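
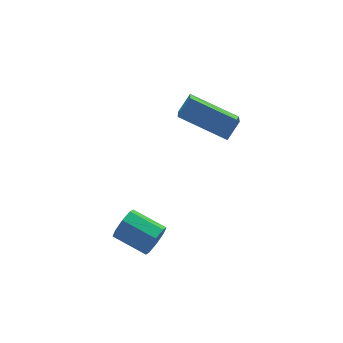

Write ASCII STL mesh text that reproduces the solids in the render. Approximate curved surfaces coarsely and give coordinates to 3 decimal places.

solid 
facet normal 0.500 -0.817 -0.289
outer loop
vertex -1.702 -1.829 -1.689
vertex -1.905 -2.163 -1.096
vertex -2.172 -2.095 -1.75
endloop
endfacet
facet normal -0.049 0.305 -0.951
outer loop
vertex -1.702 -1.829 -1.689
vertex -2.172 -2.095 -1.75
vertex -2.452 -0.604 -1.257
endloop
endfacet
facet normal -0.049 0.305 -0.951
outer loop
vertex -2.452 -0.604 -1.257
vertex -2.172 -2.095 -1.75
vertex -2.922 -0.87 -1.318
endloop
endfacet
facet normal -0.500 0.817 0.288
outer loop
vertex -2.452 -0.604 -1.257
vertex -2.922 -0.87 -1.318
vertex -2.655 -0.937 -0.664
endloop
endfacet
facet normal 0.500 -0.817 -0.289
outer loop
vertex -2.172 -2.095 -1.75
vertex -1.905 -2.163 -1.096
vertex -2.486 -2.401 -1.428
endloop
endfacet
facet normal -0.645 -0.130 -0.753
outer loop
vertex -2.172 -2.095 -1.75
vertex -2.486 -2.401 -1.428
vertex -2.922 -0.87 -1.318
endloop
endfacet
facet normal -0.647 -0.130 -0.752
outer loop
vertex -2.922 -0.87 -1.318
vertex -2.486 -2.401 -1.428
vertex -3.235 -1.175 -0.996
endloop
endfacet
facet normal -0.500 0.817 0.288
outer loop
vertex -2.922 -0.87 -1.318
vertex -3.235 -1.175 -0.996
vertex -2.655 -0.937 -0.664
endloop
endfacet
facet normal 0.500 -0.817 -0.289
outer loop
vertex -2.486 -2.401 -1.428
vertex -1.905 -2.163 -1.096
vertex -2.459 -2.567 -0.912
endloop
endfacet
facet normal -0.865 -0.489 -0.112
outer loop
vertex -2.486 -2.401 -1.428
vertex -2.459 -2.567 -0.912
vertex -3.235 -1.175 -0.996
endloop
endfacet
facet normal -0.865 -0.489 -0.114
outer loop
vertex -3.235 -1.175 -0.996
vertex -2.459 -2.567 -0.912
vertex -3.209 -1.341 -0.479
endloop
endfacet
facet normal -0.500 0.817 0.287
outer loop
vertex -3.235 -1.175 -0.996
vertex -3.209 -1.341 -0.479
vertex -2.655 -0.937 -0.664
endloop
endfacet
facet normal 0.500 -0.817 -0.287
outer loop
vertex -2.459 -2.567 -0.912
vertex -1.905 -2.163 -1.096
vertex -2.108 -2.496 -0.503
endloop
endfacet
facet normal -0.577 -0.562 0.593
outer loop
vertex -2.459 -2.567 -0.912
vertex -2.108 -2.496 -0.503
vertex -3.209 -1.341 -0.479
endloop
endfacet
facet normal -0.577 -0.562 0.593
outer loop
vertex -3.209 -1.341 -0.479
vertex -2.108 -2.496 -0.503
vertex -2.858 -1.271 -0.071
endloop
endfacet
facet normal -0.499 0.817 0.289
outer loop
vertex -3.209 -1.341 -0.479
vertex -2.858 -1.271 -0.071
vertex -2.655 -0.937 -0.664
endloop
endfacet
facet normal 0.500 -0.817 -0.288
outer loop
vertex -2.108 -2.496 -0.503
vertex -1.905 -2.163 -1.096
vertex -1.638 -2.23 -0.442
endloop
endfacet
facet normal 0.049 -0.305 0.951
outer loop
vertex -2.108 -2.496 -0.503
vertex -1.638 -2.23 -0.442
vertex -2.858 -1.271 -0.071
endloop
endfacet
facet normal 0.049 -0.305 0.951
outer loop
vertex -2.858 -1.271 -0.071
vertex -1.638 -2.23 -0.442
vertex -2.388 -1.005 -0.01
endloop
endfacet
facet normal -0.500 0.817 0.289
outer loop
vertex -2.858 -1.271 -0.071
vertex -2.388 -1.005 -0.01
vertex -2.655 -0.937 -0.664
endloop
endfacet
facet normal 0.500 -0.817 -0.288
outer loop
vertex -1.638 -2.23 -0.442
vertex -1.905 -2.163 -1.096
vertex -1.325 -1.925 -0.764
endloop
endfacet
facet normal 0.646 0.131 0.752
outer loop
vertex -1.638 -2.23 -0.442
vertex -1.325 -1.925 -0.764
vertex -2.388 -1.005 -0.01
endloop
endfacet
facet normal 0.646 0.129 0.753
outer loop
vertex -2.388 -1.005 -0.01
vertex -1.325 -1.925 -0.764
vertex -2.074 -0.699 -0.332
endloop
endfacet
facet normal -0.500 0.817 0.289
outer loop
vertex -2.388 -1.005 -0.01
vertex -2.074 -0.699 -0.332
vertex -2.655 -0.937 -0.664
endloop
endfacet
facet normal 0.500 -0.817 -0.287
outer loop
vertex -1.325 -1.925 -0.764
vertex -1.905 -2.163 -1.096
vertex -1.351 -1.759 -1.281
endloop
endfacet
facet normal 0.865 0.489 0.113
outer loop
vertex -1.325 -1.925 -0.764
vertex -1.351 -1.759 -1.281
vertex -2.074 -0.699 -0.332
endloop
endfacet
facet normal 0.865 0.489 0.112
outer loop
vertex -2.074 -0.699 -0.332
vertex -1.351 -1.759 -1.281
vertex -2.101 -0.533 -0.848
endloop
endfacet
facet normal -0.500 0.817 0.289
outer loop
vertex -2.074 -0.699 -0.332
vertex -2.101 -0.533 -0.848
vertex -2.655 -0.937 -0.664
endloop
endfacet
facet normal 0.499 -0.817 -0.289
outer loop
vertex -1.351 -1.759 -1.281
vertex -1.905 -2.163 -1.096
vertex -1.702 -1.829 -1.689
endloop
endfacet
facet normal 0.577 0.562 -0.593
outer loop
vertex -1.351 -1.759 -1.281
vertex -1.702 -1.829 -1.689
vertex -2.101 -0.533 -0.848
endloop
endfacet
facet normal 0.577 0.562 -0.593
outer loop
vertex -2.101 -0.533 -0.848
vertex -1.702 -1.829 -1.689
vertex -2.452 -0.604 -1.257
endloop
endfacet
facet normal -0.500 0.817 0.287
outer loop
vertex -2.101 -0.533 -0.848
vertex -2.452 -0.604 -1.257
vertex -2.655 -0.937 -0.664
endloop
endfacet
facet normal -0.414 -0.701 0.581
outer loop
vertex 2.544 -0.826 3.077
vertex 1.218 0.664 3.932
vertex 1.889 -1.012 2.386
endloop
endfacet
facet normal 0.611 -0.687 -0.394
outer loop
vertex 2.542 0.096 1.468
vertex 2.544 -0.826 3.077
vertex 1.889 -1.012 2.386
endloop
endfacet
facet normal -0.414 -0.701 0.581
outer loop
vertex 1.889 -1.012 2.386
vertex 1.218 0.664 3.932
vertex 0.563 0.478 3.241
endloop
endfacet
facet normal -0.675 -0.192 -0.712
outer loop
vertex 0.563 0.478 3.241
vertex 2.542 0.096 1.468
vertex 1.889 -1.012 2.386
endloop
endfacet
facet normal 0.675 0.192 0.712
outer loop
vertex 2.544 -0.826 3.077
vertex 1.871 1.772 3.014
vertex 1.218 0.664 3.932
endloop
endfacet
facet normal 0.611 -0.687 -0.394
outer loop
vertex 3.197 0.282 2.159
vertex 2.544 -0.826 3.077
vertex 2.542 0.096 1.468
endloop
endfacet
facet normal 0.675 0.192 0.712
outer loop
vertex 3.197 0.282 2.159
vertex 1.871 1.772 3.014
vertex 2.544 -0.826 3.077
endloop
endfacet
facet normal -0.611 0.687 0.394
outer loop
vertex 1.218 0.664 3.932
vertex 1.871 1.772 3.014
vertex 0.563 0.478 3.241
endloop
endfacet
facet normal -0.675 -0.192 -0.712
outer loop
vertex 1.216 1.586 2.323
vertex 2.542 0.096 1.468
vertex 0.563 0.478 3.241
endloop
endfacet
facet normal -0.611 0.687 0.394
outer loop
vertex 0.563 0.478 3.241
vertex 1.871 1.772 3.014
vertex 1.216 1.586 2.323
endloop
endfacet
facet normal 0.414 0.701 -0.581
outer loop
vertex 1.216 1.586 2.323
vertex 3.197 0.282 2.159
vertex 2.542 0.096 1.468
endloop
endfacet
facet normal 0.414 0.701 -0.581
outer loop
vertex 1.871 1.772 3.014
vertex 3.197 0.282 2.159
vertex 1.216 1.586 2.323
endloop
endfacet

endsolid


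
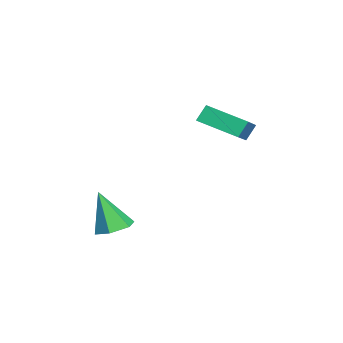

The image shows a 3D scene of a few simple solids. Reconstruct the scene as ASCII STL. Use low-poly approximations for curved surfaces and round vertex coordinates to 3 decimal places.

solid 
facet normal -0.884 0.143 -0.446
outer loop
vertex -2.65 3.496 2.393
vertex -2.101 5.062 1.807
vertex -2.367 3.145 1.72
endloop
endfacet
facet normal -0.312 -0.890 0.333
outer loop
vertex -0.839 2.898 2.493
vertex -2.65 3.496 2.393
vertex -2.367 3.145 1.72
endloop
endfacet
facet normal -0.883 0.143 -0.447
outer loop
vertex -2.367 3.145 1.72
vertex -2.101 5.062 1.807
vertex -1.818 4.711 1.135
endloop
endfacet
facet normal 0.350 -0.433 -0.831
outer loop
vertex -1.818 4.711 1.135
vertex -0.839 2.898 2.493
vertex -2.367 3.145 1.72
endloop
endfacet
facet normal -0.350 0.433 0.830
outer loop
vertex -2.65 3.496 2.393
vertex -0.573 4.815 2.58
vertex -2.101 5.062 1.807
endloop
endfacet
facet normal -0.312 -0.890 0.333
outer loop
vertex -1.122 3.249 3.165
vertex -2.65 3.496 2.393
vertex -0.839 2.898 2.493
endloop
endfacet
facet normal -0.350 0.433 0.831
outer loop
vertex -1.122 3.249 3.165
vertex -0.573 4.815 2.58
vertex -2.65 3.496 2.393
endloop
endfacet
facet normal 0.312 0.890 -0.333
outer loop
vertex -2.101 5.062 1.807
vertex -0.573 4.815 2.58
vertex -1.818 4.711 1.135
endloop
endfacet
facet normal 0.350 -0.433 -0.831
outer loop
vertex -0.29 4.464 1.907
vertex -0.839 2.898 2.493
vertex -1.818 4.711 1.135
endloop
endfacet
facet normal 0.312 0.890 -0.333
outer loop
vertex -1.818 4.711 1.135
vertex -0.573 4.815 2.58
vertex -0.29 4.464 1.907
endloop
endfacet
facet normal 0.883 -0.143 0.446
outer loop
vertex -0.29 4.464 1.907
vertex -1.122 3.249 3.165
vertex -0.839 2.898 2.493
endloop
endfacet
facet normal 0.883 -0.143 0.446
outer loop
vertex -0.573 4.815 2.58
vertex -1.122 3.249 3.165
vertex -0.29 4.464 1.907
endloop
endfacet
facet normal 0.165 0.339 -0.926
outer loop
vertex 0.868 -0.15 -2.645
vertex 0.082 -0.046 -2.747
vertex 0.528 0.548 -2.45
endloop
endfacet
facet normal 0.776 0.212 0.594
outer loop
vertex 0.868 -0.15 -2.645
vertex 0.528 0.548 -2.45
vertex -0.222 -0.674 -1.033
endloop
endfacet
facet normal 0.164 0.340 -0.926
outer loop
vertex 0.528 0.548 -2.45
vertex 0.082 -0.046 -2.747
vertex -0.258 0.651 -2.551
endloop
endfacet
facet normal 0.014 0.753 0.657
outer loop
vertex 0.528 0.548 -2.45
vertex -0.258 0.651 -2.551
vertex -0.222 -0.674 -1.033
endloop
endfacet
facet normal 0.164 0.340 -0.926
outer loop
vertex -0.258 0.651 -2.551
vertex 0.082 -0.046 -2.747
vertex -0.705 0.058 -2.848
endloop
endfacet
facet normal -0.819 0.423 0.388
outer loop
vertex -0.258 0.651 -2.551
vertex -0.705 0.058 -2.848
vertex -0.222 -0.674 -1.033
endloop
endfacet
facet normal 0.164 0.339 -0.927
outer loop
vertex -0.705 0.058 -2.848
vertex 0.082 -0.046 -2.747
vertex -0.365 -0.64 -3.043
endloop
endfacet
facet normal -0.891 -0.450 0.056
outer loop
vertex -0.705 0.058 -2.848
vertex -0.365 -0.64 -3.043
vertex -0.222 -0.674 -1.033
endloop
endfacet
facet normal 0.163 0.339 -0.927
outer loop
vertex -0.365 -0.64 -3.043
vertex 0.082 -0.046 -2.747
vertex 0.422 -0.743 -2.942
endloop
endfacet
facet normal -0.129 -0.992 -0.008
outer loop
vertex -0.365 -0.64 -3.043
vertex 0.422 -0.743 -2.942
vertex -0.222 -0.674 -1.033
endloop
endfacet
facet normal 0.165 0.340 -0.926
outer loop
vertex 0.422 -0.743 -2.942
vertex 0.082 -0.046 -2.747
vertex 0.868 -0.15 -2.645
endloop
endfacet
facet normal 0.704 -0.660 0.261
outer loop
vertex 0.422 -0.743 -2.942
vertex 0.868 -0.15 -2.645
vertex -0.222 -0.674 -1.033
endloop
endfacet

endsolid


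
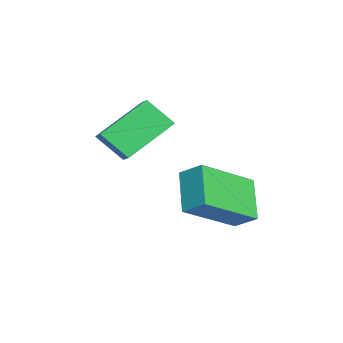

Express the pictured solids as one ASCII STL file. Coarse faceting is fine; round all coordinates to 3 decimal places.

solid 
facet normal -0.474 0.690 0.547
outer loop
vertex -4.232 -1.599 4.118
vertex -3.418 -1.394 4.564
vertex -3.994 -0.804 3.321
endloop
endfacet
facet normal -0.856 -0.215 -0.470
outer loop
vertex -3.142 -2.046 2.336
vertex -4.232 -1.599 4.118
vertex -3.994 -0.804 3.321
endloop
endfacet
facet normal -0.474 0.690 0.547
outer loop
vertex -3.994 -0.804 3.321
vertex -3.418 -1.394 4.564
vertex -3.181 -0.599 3.767
endloop
endfacet
facet normal 0.206 0.691 -0.693
outer loop
vertex -3.181 -0.599 3.767
vertex -3.142 -2.046 2.336
vertex -3.994 -0.804 3.321
endloop
endfacet
facet normal -0.206 -0.691 0.693
outer loop
vertex -4.232 -1.599 4.118
vertex -2.566 -2.636 3.579
vertex -3.418 -1.394 4.564
endloop
endfacet
facet normal -0.856 -0.216 -0.470
outer loop
vertex -3.379 -2.841 3.133
vertex -4.232 -1.599 4.118
vertex -3.142 -2.046 2.336
endloop
endfacet
facet normal -0.206 -0.691 0.693
outer loop
vertex -3.379 -2.841 3.133
vertex -2.566 -2.636 3.579
vertex -4.232 -1.599 4.118
endloop
endfacet
facet normal 0.856 0.215 0.469
outer loop
vertex -3.418 -1.394 4.564
vertex -2.566 -2.636 3.579
vertex -3.181 -0.599 3.767
endloop
endfacet
facet normal 0.206 0.691 -0.693
outer loop
vertex -2.328 -1.841 2.782
vertex -3.142 -2.046 2.336
vertex -3.181 -0.599 3.767
endloop
endfacet
facet normal 0.856 0.215 0.470
outer loop
vertex -3.181 -0.599 3.767
vertex -2.566 -2.636 3.579
vertex -2.328 -1.841 2.782
endloop
endfacet
facet normal 0.474 -0.690 -0.547
outer loop
vertex -2.328 -1.841 2.782
vertex -3.379 -2.841 3.133
vertex -3.142 -2.046 2.336
endloop
endfacet
facet normal 0.474 -0.690 -0.547
outer loop
vertex -2.566 -2.636 3.579
vertex -3.379 -2.841 3.133
vertex -2.328 -1.841 2.782
endloop
endfacet
facet normal -0.752 -0.078 0.655
outer loop
vertex -2.503 0.164 2.461
vertex -3.612 1.612 1.361
vertex -2.855 -0.47 1.981
endloop
endfacet
facet normal 0.521 -0.680 0.516
outer loop
vertex -1.728 -0.352 0.999
vertex -2.503 0.164 2.461
vertex -2.855 -0.47 1.981
endloop
endfacet
facet normal -0.752 -0.078 0.655
outer loop
vertex -2.855 -0.47 1.981
vertex -3.612 1.612 1.361
vertex -3.964 0.978 0.881
endloop
endfacet
facet normal -0.405 -0.729 -0.552
outer loop
vertex -3.964 0.978 0.881
vertex -1.728 -0.352 0.999
vertex -2.855 -0.47 1.981
endloop
endfacet
facet normal 0.405 0.729 0.552
outer loop
vertex -2.503 0.164 2.461
vertex -2.485 1.73 0.379
vertex -3.612 1.612 1.361
endloop
endfacet
facet normal 0.521 -0.680 0.516
outer loop
vertex -1.376 0.282 1.479
vertex -2.503 0.164 2.461
vertex -1.728 -0.352 0.999
endloop
endfacet
facet normal 0.405 0.729 0.552
outer loop
vertex -1.376 0.282 1.479
vertex -2.485 1.73 0.379
vertex -2.503 0.164 2.461
endloop
endfacet
facet normal -0.521 0.680 -0.516
outer loop
vertex -3.612 1.612 1.361
vertex -2.485 1.73 0.379
vertex -3.964 0.978 0.881
endloop
endfacet
facet normal -0.405 -0.729 -0.552
outer loop
vertex -2.837 1.096 -0.101
vertex -1.728 -0.352 0.999
vertex -3.964 0.978 0.881
endloop
endfacet
facet normal -0.521 0.680 -0.516
outer loop
vertex -3.964 0.978 0.881
vertex -2.485 1.73 0.379
vertex -2.837 1.096 -0.101
endloop
endfacet
facet normal 0.752 0.078 -0.655
outer loop
vertex -2.837 1.096 -0.101
vertex -1.376 0.282 1.479
vertex -1.728 -0.352 0.999
endloop
endfacet
facet normal 0.752 0.078 -0.655
outer loop
vertex -2.485 1.73 0.379
vertex -1.376 0.282 1.479
vertex -2.837 1.096 -0.101
endloop
endfacet

endsolid


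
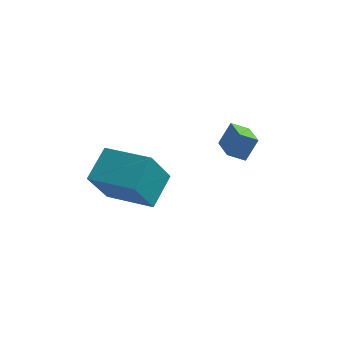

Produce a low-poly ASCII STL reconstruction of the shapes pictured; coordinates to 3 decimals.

solid 
facet normal -0.770 -0.440 0.462
outer loop
vertex 3.551 -0.181 2.184
vertex 2.726 1.012 1.945
vertex 3.217 -0.604 1.224
endloop
endfacet
facet normal 0.561 -0.812 0.163
outer loop
vertex 3.834 -0.252 0.855
vertex 3.551 -0.181 2.184
vertex 3.217 -0.604 1.224
endloop
endfacet
facet normal -0.770 -0.440 0.462
outer loop
vertex 3.217 -0.604 1.224
vertex 2.726 1.012 1.945
vertex 2.393 0.589 0.986
endloop
endfacet
facet normal -0.303 -0.383 -0.872
outer loop
vertex 2.393 0.589 0.986
vertex 3.834 -0.252 0.855
vertex 3.217 -0.604 1.224
endloop
endfacet
facet normal 0.303 0.384 0.872
outer loop
vertex 3.551 -0.181 2.184
vertex 3.343 1.364 1.576
vertex 2.726 1.012 1.945
endloop
endfacet
facet normal 0.561 -0.811 0.163
outer loop
vertex 4.167 0.171 1.814
vertex 3.551 -0.181 2.184
vertex 3.834 -0.252 0.855
endloop
endfacet
facet normal 0.304 0.384 0.872
outer loop
vertex 4.167 0.171 1.814
vertex 3.343 1.364 1.576
vertex 3.551 -0.181 2.184
endloop
endfacet
facet normal -0.561 0.812 -0.163
outer loop
vertex 2.726 1.012 1.945
vertex 3.343 1.364 1.576
vertex 2.393 0.589 0.986
endloop
endfacet
facet normal -0.304 -0.385 -0.872
outer loop
vertex 3.009 0.941 0.616
vertex 3.834 -0.252 0.855
vertex 2.393 0.589 0.986
endloop
endfacet
facet normal -0.561 0.812 -0.162
outer loop
vertex 2.393 0.589 0.986
vertex 3.343 1.364 1.576
vertex 3.009 0.941 0.616
endloop
endfacet
facet normal 0.770 0.440 -0.462
outer loop
vertex 3.009 0.941 0.616
vertex 4.167 0.171 1.814
vertex 3.834 -0.252 0.855
endloop
endfacet
facet normal 0.770 0.440 -0.462
outer loop
vertex 3.343 1.364 1.576
vertex 4.167 0.171 1.814
vertex 3.009 0.941 0.616
endloop
endfacet
facet normal -0.989 0.133 -0.059
outer loop
vertex -2.279 -1.352 -1.069
vertex -2.153 0.024 -0.079
vertex -2.014 -0.139 -2.788
endloop
endfacet
facet normal -0.074 -0.809 -0.583
outer loop
vertex 0.113 -0.424 -2.661
vertex -2.279 -1.352 -1.069
vertex -2.014 -0.139 -2.788
endloop
endfacet
facet normal -0.989 0.132 -0.059
outer loop
vertex -2.014 -0.139 -2.788
vertex -2.153 0.024 -0.079
vertex -1.889 1.237 -1.798
endloop
endfacet
facet normal 0.125 0.572 -0.811
outer loop
vertex -1.889 1.237 -1.798
vertex 0.113 -0.424 -2.661
vertex -2.014 -0.139 -2.788
endloop
endfacet
facet normal -0.125 -0.572 0.811
outer loop
vertex -2.279 -1.352 -1.069
vertex -0.026 -0.261 0.048
vertex -2.153 0.024 -0.079
endloop
endfacet
facet normal -0.074 -0.809 -0.583
outer loop
vertex -0.151 -1.637 -0.942
vertex -2.279 -1.352 -1.069
vertex 0.113 -0.424 -2.661
endloop
endfacet
facet normal -0.125 -0.572 0.811
outer loop
vertex -0.151 -1.637 -0.942
vertex -0.026 -0.261 0.048
vertex -2.279 -1.352 -1.069
endloop
endfacet
facet normal 0.074 0.809 0.583
outer loop
vertex -2.153 0.024 -0.079
vertex -0.026 -0.261 0.048
vertex -1.889 1.237 -1.798
endloop
endfacet
facet normal 0.125 0.572 -0.811
outer loop
vertex 0.239 0.952 -1.671
vertex 0.113 -0.424 -2.661
vertex -1.889 1.237 -1.798
endloop
endfacet
facet normal 0.074 0.809 0.583
outer loop
vertex -1.889 1.237 -1.798
vertex -0.026 -0.261 0.048
vertex 0.239 0.952 -1.671
endloop
endfacet
facet normal 0.989 -0.133 0.058
outer loop
vertex 0.239 0.952 -1.671
vertex -0.151 -1.637 -0.942
vertex 0.113 -0.424 -2.661
endloop
endfacet
facet normal 0.989 -0.132 0.059
outer loop
vertex -0.026 -0.261 0.048
vertex -0.151 -1.637 -0.942
vertex 0.239 0.952 -1.671
endloop
endfacet

endsolid


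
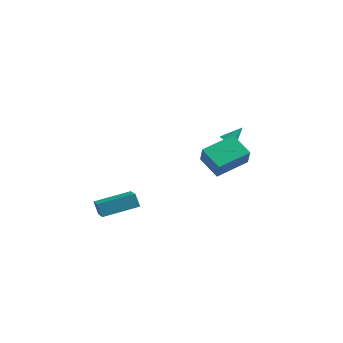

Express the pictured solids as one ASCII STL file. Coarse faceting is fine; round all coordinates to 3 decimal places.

solid 
facet normal -0.414 0.368 0.833
outer loop
vertex -3.827 -2.688 -2.709
vertex -2.12 -1.616 -2.335
vertex -4.464 -1.358 -3.614
endloop
endfacet
facet normal -0.832 -0.523 -0.183
outer loop
vertex -4.12 -1.664 -4.305
vertex -3.827 -2.688 -2.709
vertex -4.464 -1.358 -3.614
endloop
endfacet
facet normal -0.414 0.368 0.833
outer loop
vertex -4.464 -1.358 -3.614
vertex -2.12 -1.616 -2.335
vertex -2.757 -0.286 -3.239
endloop
endfacet
facet normal -0.368 0.769 -0.523
outer loop
vertex -2.757 -0.286 -3.239
vertex -4.12 -1.664 -4.305
vertex -4.464 -1.358 -3.614
endloop
endfacet
facet normal 0.368 -0.769 0.523
outer loop
vertex -3.827 -2.688 -2.709
vertex -1.776 -1.922 -3.026
vertex -2.12 -1.616 -2.335
endloop
endfacet
facet normal -0.833 -0.523 -0.183
outer loop
vertex -3.483 -2.994 -3.401
vertex -3.827 -2.688 -2.709
vertex -4.12 -1.664 -4.305
endloop
endfacet
facet normal 0.368 -0.769 0.523
outer loop
vertex -3.483 -2.994 -3.401
vertex -1.776 -1.922 -3.026
vertex -3.827 -2.688 -2.709
endloop
endfacet
facet normal 0.832 0.523 0.183
outer loop
vertex -2.12 -1.616 -2.335
vertex -1.776 -1.922 -3.026
vertex -2.757 -0.286 -3.239
endloop
endfacet
facet normal -0.368 0.769 -0.523
outer loop
vertex -2.413 -0.592 -3.931
vertex -4.12 -1.664 -4.305
vertex -2.757 -0.286 -3.239
endloop
endfacet
facet normal 0.833 0.523 0.183
outer loop
vertex -2.757 -0.286 -3.239
vertex -1.776 -1.922 -3.026
vertex -2.413 -0.592 -3.931
endloop
endfacet
facet normal 0.414 -0.368 -0.833
outer loop
vertex -2.413 -0.592 -3.931
vertex -3.483 -2.994 -3.401
vertex -4.12 -1.664 -4.305
endloop
endfacet
facet normal 0.414 -0.368 -0.832
outer loop
vertex -1.776 -1.922 -3.026
vertex -3.483 -2.994 -3.401
vertex -2.413 -0.592 -3.931
endloop
endfacet
facet normal -0.738 0.561 0.375
outer loop
vertex 1.846 -3.371 3.073
vertex 3.07 -1.983 3.406
vertex 1.642 -2.94 2.026
endloop
endfacet
facet normal -0.651 -0.738 -0.177
outer loop
vertex 2.69 -3.737 1.494
vertex 1.846 -3.371 3.073
vertex 1.642 -2.94 2.026
endloop
endfacet
facet normal -0.738 0.561 0.375
outer loop
vertex 1.642 -2.94 2.026
vertex 3.07 -1.983 3.406
vertex 2.866 -1.552 2.359
endloop
endfacet
facet normal -0.177 0.375 -0.910
outer loop
vertex 2.866 -1.552 2.359
vertex 2.69 -3.737 1.494
vertex 1.642 -2.94 2.026
endloop
endfacet
facet normal 0.177 -0.375 0.910
outer loop
vertex 1.846 -3.371 3.073
vertex 4.118 -2.78 2.874
vertex 3.07 -1.983 3.406
endloop
endfacet
facet normal -0.651 -0.738 -0.177
outer loop
vertex 2.894 -4.168 2.541
vertex 1.846 -3.371 3.073
vertex 2.69 -3.737 1.494
endloop
endfacet
facet normal 0.177 -0.375 0.910
outer loop
vertex 2.894 -4.168 2.541
vertex 4.118 -2.78 2.874
vertex 1.846 -3.371 3.073
endloop
endfacet
facet normal 0.651 0.738 0.177
outer loop
vertex 3.07 -1.983 3.406
vertex 4.118 -2.78 2.874
vertex 2.866 -1.552 2.359
endloop
endfacet
facet normal -0.177 0.375 -0.910
outer loop
vertex 3.914 -2.349 1.827
vertex 2.69 -3.737 1.494
vertex 2.866 -1.552 2.359
endloop
endfacet
facet normal 0.651 0.738 0.177
outer loop
vertex 2.866 -1.552 2.359
vertex 4.118 -2.78 2.874
vertex 3.914 -2.349 1.827
endloop
endfacet
facet normal 0.738 -0.561 -0.375
outer loop
vertex 3.914 -2.349 1.827
vertex 2.894 -4.168 2.541
vertex 2.69 -3.737 1.494
endloop
endfacet
facet normal 0.738 -0.561 -0.375
outer loop
vertex 4.118 -2.78 2.874
vertex 2.894 -4.168 2.541
vertex 3.914 -2.349 1.827
endloop
endfacet
facet normal -0.502 -0.594 -0.629
outer loop
vertex 2.259 1.992 -0.376
vertex 1.896 1.89 0.01
vertex 1.893 2.284 -0.36
endloop
endfacet
facet normal 0.531 0.693 -0.487
outer loop
vertex 2.259 1.992 -0.376
vertex 1.893 2.284 -0.36
vertex 2.504 2.61 0.77
endloop
endfacet
facet normal -0.501 -0.594 -0.629
outer loop
vertex 1.893 2.284 -0.36
vertex 1.896 1.89 0.01
vertex 1.529 2.279 -0.065
endloop
endfacet
facet normal -0.167 0.968 -0.189
outer loop
vertex 1.893 2.284 -0.36
vertex 1.529 2.279 -0.065
vertex 2.504 2.61 0.77
endloop
endfacet
facet normal -0.502 -0.595 -0.628
outer loop
vertex 1.529 2.279 -0.065
vertex 1.896 1.89 0.01
vertex 1.441 1.982 0.287
endloop
endfacet
facet normal -0.596 0.681 0.426
outer loop
vertex 1.529 2.279 -0.065
vertex 1.441 1.982 0.287
vertex 2.504 2.61 0.77
endloop
endfacet
facet normal -0.502 -0.595 -0.627
outer loop
vertex 1.441 1.982 0.287
vertex 1.896 1.89 0.01
vertex 1.696 1.616 0.43
endloop
endfacet
facet normal -0.436 0.047 0.899
outer loop
vertex 1.441 1.982 0.287
vertex 1.696 1.616 0.43
vertex 2.504 2.61 0.77
endloop
endfacet
facet normal -0.503 -0.595 -0.627
outer loop
vertex 1.696 1.616 0.43
vertex 1.896 1.89 0.01
vertex 2.101 1.456 0.257
endloop
endfacet
facet normal 0.192 -0.454 0.870
outer loop
vertex 1.696 1.616 0.43
vertex 2.101 1.456 0.257
vertex 2.504 2.61 0.77
endloop
endfacet
facet normal -0.502 -0.595 -0.628
outer loop
vertex 2.101 1.456 0.257
vertex 1.896 1.89 0.01
vertex 2.352 1.623 -0.102
endloop
endfacet
facet normal 0.817 -0.447 0.364
outer loop
vertex 2.101 1.456 0.257
vertex 2.352 1.623 -0.102
vertex 2.504 2.61 0.77
endloop
endfacet
facet normal -0.502 -0.594 -0.629
outer loop
vertex 2.352 1.623 -0.102
vertex 1.896 1.89 0.01
vertex 2.259 1.992 -0.376
endloop
endfacet
facet normal 0.968 0.064 -0.242
outer loop
vertex 2.352 1.623 -0.102
vertex 2.259 1.992 -0.376
vertex 2.504 2.61 0.77
endloop
endfacet

endsolid


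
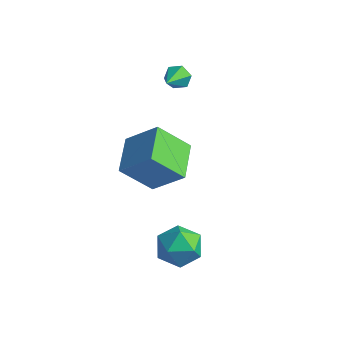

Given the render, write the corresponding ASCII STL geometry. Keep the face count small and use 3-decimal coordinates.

solid 
facet normal -0.535 0.817 0.214
outer loop
vertex -2.227 0.574 2.05
vertex -1.236 1.601 0.608
vertex -3.592 0.028 0.724
endloop
endfacet
facet normal -0.488 -0.506 0.711
outer loop
vertex -2.564 -1.541 0.312
vertex -2.227 0.574 2.05
vertex -3.592 0.028 0.724
endloop
endfacet
facet normal -0.535 0.817 0.214
outer loop
vertex -3.592 0.028 0.724
vertex -1.236 1.601 0.608
vertex -2.6 1.055 -0.719
endloop
endfacet
facet normal -0.689 -0.276 -0.670
outer loop
vertex -2.6 1.055 -0.719
vertex -2.564 -1.541 0.312
vertex -3.592 0.028 0.724
endloop
endfacet
facet normal 0.689 0.276 0.670
outer loop
vertex -2.227 0.574 2.05
vertex -0.208 0.032 0.196
vertex -1.236 1.601 0.608
endloop
endfacet
facet normal -0.489 -0.506 0.711
outer loop
vertex -1.2 -0.995 1.639
vertex -2.227 0.574 2.05
vertex -2.564 -1.541 0.312
endloop
endfacet
facet normal 0.689 0.276 0.670
outer loop
vertex -1.2 -0.995 1.639
vertex -0.208 0.032 0.196
vertex -2.227 0.574 2.05
endloop
endfacet
facet normal 0.488 0.507 -0.710
outer loop
vertex -1.236 1.601 0.608
vertex -0.208 0.032 0.196
vertex -2.6 1.055 -0.719
endloop
endfacet
facet normal -0.689 -0.276 -0.670
outer loop
vertex -1.573 -0.514 -1.13
vertex -2.564 -1.541 0.312
vertex -2.6 1.055 -0.719
endloop
endfacet
facet normal 0.488 0.506 -0.711
outer loop
vertex -2.6 1.055 -0.719
vertex -0.208 0.032 0.196
vertex -1.573 -0.514 -1.13
endloop
endfacet
facet normal 0.535 -0.817 -0.214
outer loop
vertex -1.573 -0.514 -1.13
vertex -1.2 -0.995 1.639
vertex -2.564 -1.541 0.312
endloop
endfacet
facet normal 0.535 -0.817 -0.214
outer loop
vertex -0.208 0.032 0.196
vertex -1.2 -0.995 1.639
vertex -1.573 -0.514 -1.13
endloop
endfacet
facet normal -0.265 0.870 -0.416
outer loop
vertex -2.405 2.701 3.225
vertex -2.944 2.71 3.588
vertex -2.398 2.983 3.811
endloop
endfacet
facet normal 0.991 -0.128 0.050
outer loop
vertex -2.405 2.701 3.225
vertex -2.398 2.983 3.811
vertex -2.596 1.57 4.132
endloop
endfacet
facet normal -0.265 0.870 -0.416
outer loop
vertex -2.398 2.983 3.811
vertex -2.944 2.71 3.588
vertex -2.937 2.992 4.173
endloop
endfacet
facet normal 0.555 0.109 0.824
outer loop
vertex -2.398 2.983 3.811
vertex -2.937 2.992 4.173
vertex -2.596 1.57 4.132
endloop
endfacet
facet normal -0.266 0.869 -0.416
outer loop
vertex -2.937 2.992 4.173
vertex -2.944 2.71 3.588
vertex -3.483 2.718 3.95
endloop
endfacet
facet normal -0.330 -0.106 0.938
outer loop
vertex -2.937 2.992 4.173
vertex -3.483 2.718 3.95
vertex -2.596 1.57 4.132
endloop
endfacet
facet normal -0.266 0.869 -0.416
outer loop
vertex -3.483 2.718 3.95
vertex -2.944 2.71 3.588
vertex -3.49 2.436 3.365
endloop
endfacet
facet normal -0.781 -0.559 0.279
outer loop
vertex -3.483 2.718 3.95
vertex -3.49 2.436 3.365
vertex -2.596 1.57 4.132
endloop
endfacet
facet normal -0.267 0.870 -0.415
outer loop
vertex -3.49 2.436 3.365
vertex -2.944 2.71 3.588
vertex -2.951 2.428 3.002
endloop
endfacet
facet normal -0.346 -0.796 -0.496
outer loop
vertex -3.49 2.436 3.365
vertex -2.951 2.428 3.002
vertex -2.596 1.57 4.132
endloop
endfacet
facet normal -0.265 0.870 -0.416
outer loop
vertex -2.951 2.428 3.002
vertex -2.944 2.71 3.588
vertex -2.405 2.701 3.225
endloop
endfacet
facet normal 0.539 -0.580 -0.610
outer loop
vertex -2.951 2.428 3.002
vertex -2.405 2.701 3.225
vertex -2.596 1.57 4.132
endloop
endfacet
facet normal -0.147 0.974 0.170
outer loop
vertex 2.035 -2.22 -0.947
vertex 1.552 -2.457 -0.007
vertex 2.621 -2.29 -0.039
endloop
endfacet
facet normal 0.443 0.870 -0.219
outer loop
vertex 2.035 -2.22 -0.947
vertex 2.621 -2.29 -0.039
vertex 2.999 -2.714 -0.961
endloop
endfacet
facet normal 0.256 0.522 -0.814
outer loop
vertex 2.035 -2.22 -0.947
vertex 2.999 -2.714 -0.961
vertex 2.163 -3.143 -1.499
endloop
endfacet
facet normal -0.449 0.412 -0.793
outer loop
vertex 2.035 -2.22 -0.947
vertex 2.163 -3.143 -1.499
vertex 1.269 -2.984 -0.91
endloop
endfacet
facet normal -0.699 0.691 -0.185
outer loop
vertex 2.035 -2.22 -0.947
vertex 1.269 -2.984 -0.91
vertex 1.552 -2.457 -0.007
endloop
endfacet
facet normal 0.880 0.448 0.155
outer loop
vertex 2.999 -2.714 -0.961
vertex 2.621 -2.29 -0.039
vertex 3.111 -3.256 -0.03
endloop
endfacet
facet normal -0.073 0.617 0.783
outer loop
vertex 2.621 -2.29 -0.039
vertex 1.552 -2.457 -0.007
vertex 2.217 -3.097 0.559
endloop
endfacet
facet normal -0.965 0.160 0.209
outer loop
vertex 1.552 -2.457 -0.007
vertex 1.269 -2.984 -0.91
vertex 1.381 -3.526 0.021
endloop
endfacet
facet normal -0.562 -0.292 -0.774
outer loop
vertex 1.269 -2.984 -0.91
vertex 2.163 -3.143 -1.499
vertex 1.759 -3.95 -0.901
endloop
endfacet
facet normal 0.578 -0.114 -0.808
outer loop
vertex 2.163 -3.143 -1.499
vertex 2.999 -2.714 -0.961
vertex 2.828 -3.783 -0.933
endloop
endfacet
facet normal 0.449 -0.412 0.793
outer loop
vertex 2.345 -4.02 0.007
vertex 3.111 -3.256 -0.03
vertex 2.217 -3.097 0.559
endloop
endfacet
facet normal -0.256 -0.522 0.814
outer loop
vertex 2.345 -4.02 0.007
vertex 2.217 -3.097 0.559
vertex 1.381 -3.526 0.021
endloop
endfacet
facet normal -0.443 -0.870 0.219
outer loop
vertex 2.345 -4.02 0.007
vertex 1.381 -3.526 0.021
vertex 1.759 -3.95 -0.901
endloop
endfacet
facet normal 0.147 -0.974 -0.170
outer loop
vertex 2.345 -4.02 0.007
vertex 1.759 -3.95 -0.901
vertex 2.828 -3.783 -0.933
endloop
endfacet
facet normal 0.699 -0.691 0.185
outer loop
vertex 2.345 -4.02 0.007
vertex 2.828 -3.783 -0.933
vertex 3.111 -3.256 -0.03
endloop
endfacet
facet normal 0.562 0.292 0.774
outer loop
vertex 2.217 -3.097 0.559
vertex 3.111 -3.256 -0.03
vertex 2.621 -2.29 -0.039
endloop
endfacet
facet normal -0.578 0.114 0.808
outer loop
vertex 1.381 -3.526 0.021
vertex 2.217 -3.097 0.559
vertex 1.552 -2.457 -0.007
endloop
endfacet
facet normal -0.880 -0.448 -0.155
outer loop
vertex 1.759 -3.95 -0.901
vertex 1.381 -3.526 0.021
vertex 1.269 -2.984 -0.91
endloop
endfacet
facet normal 0.073 -0.617 -0.783
outer loop
vertex 2.828 -3.783 -0.933
vertex 1.759 -3.95 -0.901
vertex 2.163 -3.143 -1.499
endloop
endfacet
facet normal 0.965 -0.160 -0.209
outer loop
vertex 3.111 -3.256 -0.03
vertex 2.828 -3.783 -0.933
vertex 2.999 -2.714 -0.961
endloop
endfacet

endsolid


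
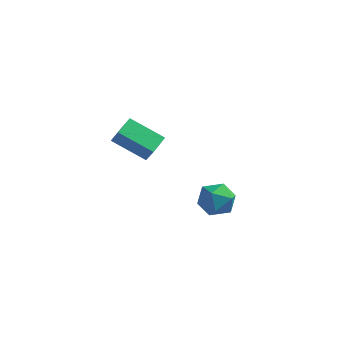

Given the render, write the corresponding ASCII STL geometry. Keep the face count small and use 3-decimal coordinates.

solid 
facet normal -0.462 0.300 -0.835
outer loop
vertex -2.071 -4.165 2.573
vertex -1.925 -3.059 2.889
vertex -0.297 -4.123 1.607
endloop
endfacet
facet normal -0.126 -0.954 -0.272
outer loop
vertex 0.225 -4.461 2.551
vertex -2.071 -4.165 2.573
vertex -0.297 -4.123 1.607
endloop
endfacet
facet normal -0.461 0.300 -0.835
outer loop
vertex -0.297 -4.123 1.607
vertex -1.925 -3.059 2.889
vertex -0.151 -3.016 1.924
endloop
endfacet
facet normal 0.878 0.021 -0.478
outer loop
vertex -0.151 -3.016 1.924
vertex 0.225 -4.461 2.551
vertex -0.297 -4.123 1.607
endloop
endfacet
facet normal -0.878 -0.021 0.478
outer loop
vertex -2.071 -4.165 2.573
vertex -1.403 -3.397 3.833
vertex -1.925 -3.059 2.889
endloop
endfacet
facet normal -0.126 -0.954 -0.273
outer loop
vertex -1.549 -4.504 3.516
vertex -2.071 -4.165 2.573
vertex 0.225 -4.461 2.551
endloop
endfacet
facet normal -0.878 -0.021 0.478
outer loop
vertex -1.549 -4.504 3.516
vertex -1.403 -3.397 3.833
vertex -2.071 -4.165 2.573
endloop
endfacet
facet normal 0.125 0.954 0.272
outer loop
vertex -1.925 -3.059 2.889
vertex -1.403 -3.397 3.833
vertex -0.151 -3.016 1.924
endloop
endfacet
facet normal 0.878 0.021 -0.478
outer loop
vertex 0.371 -3.355 2.867
vertex 0.225 -4.461 2.551
vertex -0.151 -3.016 1.924
endloop
endfacet
facet normal 0.126 0.954 0.273
outer loop
vertex -0.151 -3.016 1.924
vertex -1.403 -3.397 3.833
vertex 0.371 -3.355 2.867
endloop
endfacet
facet normal 0.462 -0.300 0.835
outer loop
vertex 0.371 -3.355 2.867
vertex -1.549 -4.504 3.516
vertex 0.225 -4.461 2.551
endloop
endfacet
facet normal 0.462 -0.300 0.835
outer loop
vertex -1.403 -3.397 3.833
vertex -1.549 -4.504 3.516
vertex 0.371 -3.355 2.867
endloop
endfacet
facet normal -0.282 0.043 0.959
outer loop
vertex 1.082 -0.075 -2.831
vertex 1.841 -0.835 -2.574
vertex 2.102 0.237 -2.545
endloop
endfacet
facet normal -0.383 0.671 0.635
outer loop
vertex 1.082 -0.075 -2.831
vertex 2.102 0.237 -2.545
vertex 1.586 0.737 -3.384
endloop
endfacet
facet normal -0.821 0.565 0.081
outer loop
vertex 1.082 -0.075 -2.831
vertex 1.586 0.737 -3.384
vertex 1.006 -0.027 -3.931
endloop
endfacet
facet normal -0.990 -0.129 0.063
outer loop
vertex 1.082 -0.075 -2.831
vertex 1.006 -0.027 -3.931
vertex 1.164 -0.998 -3.431
endloop
endfacet
facet normal -0.657 -0.451 0.604
outer loop
vertex 1.082 -0.075 -2.831
vertex 1.164 -0.998 -3.431
vertex 1.841 -0.835 -2.574
endloop
endfacet
facet normal 0.246 0.892 0.380
outer loop
vertex 1.586 0.737 -3.384
vertex 2.102 0.237 -2.545
vertex 2.656 0.478 -3.469
endloop
endfacet
facet normal 0.410 -0.124 0.903
outer loop
vertex 2.102 0.237 -2.545
vertex 1.841 -0.835 -2.574
vertex 2.814 -0.493 -2.969
endloop
endfacet
facet normal -0.197 -0.923 0.331
outer loop
vertex 1.841 -0.835 -2.574
vertex 1.164 -0.998 -3.431
vertex 2.234 -1.257 -3.516
endloop
endfacet
facet normal -0.736 -0.401 -0.546
outer loop
vertex 1.164 -0.998 -3.431
vertex 1.006 -0.027 -3.931
vertex 1.718 -0.757 -4.355
endloop
endfacet
facet normal -0.463 0.721 -0.516
outer loop
vertex 1.006 -0.027 -3.931
vertex 1.586 0.737 -3.384
vertex 1.979 0.315 -4.326
endloop
endfacet
facet normal 0.990 0.129 -0.063
outer loop
vertex 2.738 -0.445 -4.069
vertex 2.656 0.478 -3.469
vertex 2.814 -0.493 -2.969
endloop
endfacet
facet normal 0.821 -0.565 -0.081
outer loop
vertex 2.738 -0.445 -4.069
vertex 2.814 -0.493 -2.969
vertex 2.234 -1.257 -3.516
endloop
endfacet
facet normal 0.383 -0.671 -0.635
outer loop
vertex 2.738 -0.445 -4.069
vertex 2.234 -1.257 -3.516
vertex 1.718 -0.757 -4.355
endloop
endfacet
facet normal 0.282 -0.043 -0.959
outer loop
vertex 2.738 -0.445 -4.069
vertex 1.718 -0.757 -4.355
vertex 1.979 0.315 -4.326
endloop
endfacet
facet normal 0.657 0.451 -0.604
outer loop
vertex 2.738 -0.445 -4.069
vertex 1.979 0.315 -4.326
vertex 2.656 0.478 -3.469
endloop
endfacet
facet normal 0.736 0.401 0.546
outer loop
vertex 2.814 -0.493 -2.969
vertex 2.656 0.478 -3.469
vertex 2.102 0.237 -2.545
endloop
endfacet
facet normal 0.463 -0.721 0.516
outer loop
vertex 2.234 -1.257 -3.516
vertex 2.814 -0.493 -2.969
vertex 1.841 -0.835 -2.574
endloop
endfacet
facet normal -0.246 -0.892 -0.380
outer loop
vertex 1.718 -0.757 -4.355
vertex 2.234 -1.257 -3.516
vertex 1.164 -0.998 -3.431
endloop
endfacet
facet normal -0.410 0.124 -0.903
outer loop
vertex 1.979 0.315 -4.326
vertex 1.718 -0.757 -4.355
vertex 1.006 -0.027 -3.931
endloop
endfacet
facet normal 0.197 0.923 -0.331
outer loop
vertex 2.656 0.478 -3.469
vertex 1.979 0.315 -4.326
vertex 1.586 0.737 -3.384
endloop
endfacet

endsolid


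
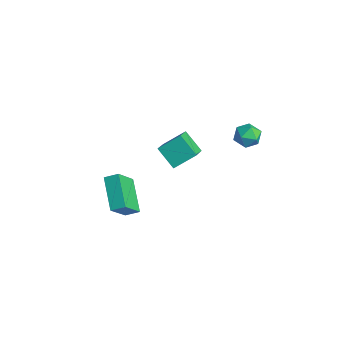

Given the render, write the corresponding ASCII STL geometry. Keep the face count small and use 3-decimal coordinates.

solid 
facet normal -0.324 0.941 0.094
outer loop
vertex 3.441 3.949 2.774
vertex 3.238 3.804 3.522
vertex 3.961 4.07 3.354
endloop
endfacet
facet normal 0.210 0.902 -0.377
outer loop
vertex 3.441 3.949 2.774
vertex 3.961 4.07 3.354
vertex 4.194 3.734 2.679
endloop
endfacet
facet normal 0.016 0.450 -0.893
outer loop
vertex 3.441 3.949 2.774
vertex 4.194 3.734 2.679
vertex 3.614 3.261 2.43
endloop
endfacet
facet normal -0.639 0.210 -0.740
outer loop
vertex 3.441 3.949 2.774
vertex 3.614 3.261 2.43
vertex 3.024 3.304 2.951
endloop
endfacet
facet normal -0.849 0.513 -0.131
outer loop
vertex 3.441 3.949 2.774
vertex 3.024 3.304 2.951
vertex 3.238 3.804 3.522
endloop
endfacet
facet normal 0.778 0.626 -0.043
outer loop
vertex 4.194 3.734 2.679
vertex 3.961 4.07 3.354
vertex 4.456 3.456 3.369
endloop
endfacet
facet normal -0.087 0.689 0.719
outer loop
vertex 3.961 4.07 3.354
vertex 3.238 3.804 3.522
vertex 3.866 3.499 3.89
endloop
endfacet
facet normal -0.935 -0.004 0.354
outer loop
vertex 3.238 3.804 3.522
vertex 3.024 3.304 2.951
vertex 3.286 3.026 3.641
endloop
endfacet
facet normal -0.595 -0.495 -0.633
outer loop
vertex 3.024 3.304 2.951
vertex 3.614 3.261 2.43
vertex 3.519 2.69 2.966
endloop
endfacet
facet normal 0.464 -0.106 -0.880
outer loop
vertex 3.614 3.261 2.43
vertex 4.194 3.734 2.679
vertex 4.242 2.956 2.798
endloop
endfacet
facet normal 0.639 -0.210 0.740
outer loop
vertex 4.039 2.811 3.546
vertex 4.456 3.456 3.369
vertex 3.866 3.499 3.89
endloop
endfacet
facet normal -0.016 -0.450 0.893
outer loop
vertex 4.039 2.811 3.546
vertex 3.866 3.499 3.89
vertex 3.286 3.026 3.641
endloop
endfacet
facet normal -0.210 -0.902 0.377
outer loop
vertex 4.039 2.811 3.546
vertex 3.286 3.026 3.641
vertex 3.519 2.69 2.966
endloop
endfacet
facet normal 0.324 -0.941 -0.094
outer loop
vertex 4.039 2.811 3.546
vertex 3.519 2.69 2.966
vertex 4.242 2.956 2.798
endloop
endfacet
facet normal 0.849 -0.513 0.131
outer loop
vertex 4.039 2.811 3.546
vertex 4.242 2.956 2.798
vertex 4.456 3.456 3.369
endloop
endfacet
facet normal 0.595 0.495 0.633
outer loop
vertex 3.866 3.499 3.89
vertex 4.456 3.456 3.369
vertex 3.961 4.07 3.354
endloop
endfacet
facet normal -0.464 0.106 0.880
outer loop
vertex 3.286 3.026 3.641
vertex 3.866 3.499 3.89
vertex 3.238 3.804 3.522
endloop
endfacet
facet normal -0.778 -0.626 0.043
outer loop
vertex 3.519 2.69 2.966
vertex 3.286 3.026 3.641
vertex 3.024 3.304 2.951
endloop
endfacet
facet normal 0.087 -0.689 -0.719
outer loop
vertex 4.242 2.956 2.798
vertex 3.519 2.69 2.966
vertex 3.614 3.261 2.43
endloop
endfacet
facet normal 0.935 0.004 -0.354
outer loop
vertex 4.456 3.456 3.369
vertex 4.242 2.956 2.798
vertex 4.194 3.734 2.679
endloop
endfacet
facet normal -0.761 -0.202 0.616
outer loop
vertex 2.542 -1.126 3.353
vertex 2.871 -0.007 4.127
vertex 1.611 -0.254 2.489
endloop
endfacet
facet normal -0.235 -0.799 -0.553
outer loop
vertex 2.669 0.027 1.633
vertex 2.542 -1.126 3.353
vertex 1.611 -0.254 2.489
endloop
endfacet
facet normal -0.761 -0.203 0.616
outer loop
vertex 1.611 -0.254 2.489
vertex 2.871 -0.007 4.127
vertex 1.94 0.865 3.264
endloop
endfacet
facet normal -0.604 0.566 -0.561
outer loop
vertex 1.94 0.865 3.264
vertex 2.669 0.027 1.633
vertex 1.611 -0.254 2.489
endloop
endfacet
facet normal 0.604 -0.566 0.561
outer loop
vertex 2.542 -1.126 3.353
vertex 3.929 0.274 3.271
vertex 2.871 -0.007 4.127
endloop
endfacet
facet normal -0.236 -0.799 -0.553
outer loop
vertex 3.6 -0.845 2.496
vertex 2.542 -1.126 3.353
vertex 2.669 0.027 1.633
endloop
endfacet
facet normal 0.604 -0.566 0.561
outer loop
vertex 3.6 -0.845 2.496
vertex 3.929 0.274 3.271
vertex 2.542 -1.126 3.353
endloop
endfacet
facet normal 0.235 0.799 0.553
outer loop
vertex 2.871 -0.007 4.127
vertex 3.929 0.274 3.271
vertex 1.94 0.865 3.264
endloop
endfacet
facet normal -0.605 0.566 -0.561
outer loop
vertex 2.998 1.146 2.407
vertex 2.669 0.027 1.633
vertex 1.94 0.865 3.264
endloop
endfacet
facet normal 0.236 0.799 0.553
outer loop
vertex 1.94 0.865 3.264
vertex 3.929 0.274 3.271
vertex 2.998 1.146 2.407
endloop
endfacet
facet normal 0.761 0.203 -0.616
outer loop
vertex 2.998 1.146 2.407
vertex 3.6 -0.845 2.496
vertex 2.669 0.027 1.633
endloop
endfacet
facet normal 0.761 0.203 -0.616
outer loop
vertex 3.929 0.274 3.271
vertex 3.6 -0.845 2.496
vertex 2.998 1.146 2.407
endloop
endfacet
facet normal -0.505 -0.761 -0.407
outer loop
vertex 0.376 -2.699 -2.953
vertex -1.352 -2.104 -1.92
vertex -0.132 -1.555 -4.462
endloop
endfacet
facet normal 0.823 -0.283 -0.492
outer loop
vertex 0.292 -0.916 -4.12
vertex 0.376 -2.699 -2.953
vertex -0.132 -1.555 -4.462
endloop
endfacet
facet normal -0.505 -0.761 -0.407
outer loop
vertex -0.132 -1.555 -4.462
vertex -1.352 -2.104 -1.92
vertex -1.861 -0.961 -3.428
endloop
endfacet
facet normal -0.259 0.584 -0.769
outer loop
vertex -1.861 -0.961 -3.428
vertex 0.292 -0.916 -4.12
vertex -0.132 -1.555 -4.462
endloop
endfacet
facet normal 0.259 -0.584 0.770
outer loop
vertex 0.376 -2.699 -2.953
vertex -0.928 -1.465 -1.578
vertex -1.352 -2.104 -1.92
endloop
endfacet
facet normal 0.823 -0.284 -0.493
outer loop
vertex 0.801 -2.059 -2.612
vertex 0.376 -2.699 -2.953
vertex 0.292 -0.916 -4.12
endloop
endfacet
facet normal 0.260 -0.583 0.770
outer loop
vertex 0.801 -2.059 -2.612
vertex -0.928 -1.465 -1.578
vertex 0.376 -2.699 -2.953
endloop
endfacet
facet normal -0.823 0.283 0.492
outer loop
vertex -1.352 -2.104 -1.92
vertex -0.928 -1.465 -1.578
vertex -1.861 -0.961 -3.428
endloop
endfacet
facet normal -0.260 0.583 -0.770
outer loop
vertex -1.436 -0.321 -3.087
vertex 0.292 -0.916 -4.12
vertex -1.861 -0.961 -3.428
endloop
endfacet
facet normal -0.823 0.284 0.492
outer loop
vertex -1.861 -0.961 -3.428
vertex -0.928 -1.465 -1.578
vertex -1.436 -0.321 -3.087
endloop
endfacet
facet normal 0.505 0.761 0.407
outer loop
vertex -1.436 -0.321 -3.087
vertex 0.801 -2.059 -2.612
vertex 0.292 -0.916 -4.12
endloop
endfacet
facet normal 0.505 0.761 0.407
outer loop
vertex -0.928 -1.465 -1.578
vertex 0.801 -2.059 -2.612
vertex -1.436 -0.321 -3.087
endloop
endfacet

endsolid


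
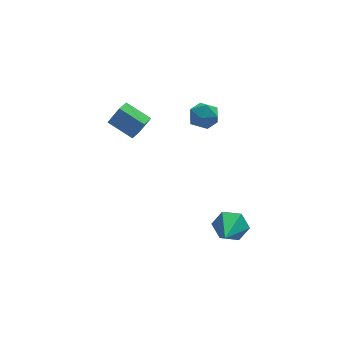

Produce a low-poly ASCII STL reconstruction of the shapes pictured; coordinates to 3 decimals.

solid 
facet normal -0.251 0.416 0.874
outer loop
vertex 3.418 3.556 1.574
vertex 2.685 2.915 1.669
vertex 3.571 2.701 2.025
endloop
endfacet
facet normal 0.451 0.478 0.754
outer loop
vertex 3.418 3.556 1.574
vertex 3.571 2.701 2.025
vertex 4.239 3.052 1.403
endloop
endfacet
facet normal 0.539 0.830 0.141
outer loop
vertex 3.418 3.556 1.574
vertex 4.239 3.052 1.403
vertex 3.767 3.484 0.664
endloop
endfacet
facet normal -0.108 0.987 -0.119
outer loop
vertex 3.418 3.556 1.574
vertex 3.767 3.484 0.664
vertex 2.807 3.399 0.828
endloop
endfacet
facet normal -0.596 0.731 0.334
outer loop
vertex 3.418 3.556 1.574
vertex 2.807 3.399 0.828
vertex 2.685 2.915 1.669
endloop
endfacet
facet normal 0.719 -0.179 0.672
outer loop
vertex 4.239 3.052 1.403
vertex 3.571 2.701 2.025
vertex 4.013 2.101 1.392
endloop
endfacet
facet normal -0.415 -0.279 0.866
outer loop
vertex 3.571 2.701 2.025
vertex 2.685 2.915 1.669
vertex 3.053 2.016 1.556
endloop
endfacet
facet normal -0.973 0.231 -0.008
outer loop
vertex 2.685 2.915 1.669
vertex 2.807 3.399 0.828
vertex 2.581 2.448 0.817
endloop
endfacet
facet normal -0.184 0.646 -0.741
outer loop
vertex 2.807 3.399 0.828
vertex 3.767 3.484 0.664
vertex 3.249 2.799 0.195
endloop
endfacet
facet normal 0.862 0.393 -0.321
outer loop
vertex 3.767 3.484 0.664
vertex 4.239 3.052 1.403
vertex 4.135 2.585 0.551
endloop
endfacet
facet normal 0.108 -0.987 0.119
outer loop
vertex 3.402 1.944 0.646
vertex 4.013 2.101 1.392
vertex 3.053 2.016 1.556
endloop
endfacet
facet normal -0.539 -0.830 -0.141
outer loop
vertex 3.402 1.944 0.646
vertex 3.053 2.016 1.556
vertex 2.581 2.448 0.817
endloop
endfacet
facet normal -0.451 -0.478 -0.754
outer loop
vertex 3.402 1.944 0.646
vertex 2.581 2.448 0.817
vertex 3.249 2.799 0.195
endloop
endfacet
facet normal 0.251 -0.416 -0.874
outer loop
vertex 3.402 1.944 0.646
vertex 3.249 2.799 0.195
vertex 4.135 2.585 0.551
endloop
endfacet
facet normal 0.596 -0.731 -0.334
outer loop
vertex 3.402 1.944 0.646
vertex 4.135 2.585 0.551
vertex 4.013 2.101 1.392
endloop
endfacet
facet normal 0.184 -0.646 0.741
outer loop
vertex 3.053 2.016 1.556
vertex 4.013 2.101 1.392
vertex 3.571 2.701 2.025
endloop
endfacet
facet normal -0.862 -0.393 0.321
outer loop
vertex 2.581 2.448 0.817
vertex 3.053 2.016 1.556
vertex 2.685 2.915 1.669
endloop
endfacet
facet normal -0.719 0.179 -0.672
outer loop
vertex 3.249 2.799 0.195
vertex 2.581 2.448 0.817
vertex 2.807 3.399 0.828
endloop
endfacet
facet normal 0.415 0.279 -0.866
outer loop
vertex 4.135 2.585 0.551
vertex 3.249 2.799 0.195
vertex 3.767 3.484 0.664
endloop
endfacet
facet normal 0.973 -0.231 0.008
outer loop
vertex 4.013 2.101 1.392
vertex 4.135 2.585 0.551
vertex 4.239 3.052 1.403
endloop
endfacet
facet normal -0.584 -0.788 0.196
outer loop
vertex -0.619 -0.311 3.603
vertex -1.718 0.683 4.328
vertex -1.218 -0.148 2.472
endloop
endfacet
facet normal 0.667 -0.602 -0.440
outer loop
vertex -0.682 0.577 2.292
vertex -0.619 -0.311 3.603
vertex -1.218 -0.148 2.472
endloop
endfacet
facet normal -0.583 -0.789 0.196
outer loop
vertex -1.218 -0.148 2.472
vertex -1.718 0.683 4.328
vertex -2.318 0.845 3.197
endloop
endfacet
facet normal -0.464 0.126 -0.877
outer loop
vertex -2.318 0.845 3.197
vertex -0.682 0.577 2.292
vertex -1.218 -0.148 2.472
endloop
endfacet
facet normal 0.465 -0.126 0.877
outer loop
vertex -0.619 -0.311 3.603
vertex -1.182 1.408 4.148
vertex -1.718 0.683 4.328
endloop
endfacet
facet normal 0.666 -0.602 -0.440
outer loop
vertex -0.082 0.415 3.423
vertex -0.619 -0.311 3.603
vertex -0.682 0.577 2.292
endloop
endfacet
facet normal 0.464 -0.126 0.877
outer loop
vertex -0.082 0.415 3.423
vertex -1.182 1.408 4.148
vertex -0.619 -0.311 3.603
endloop
endfacet
facet normal -0.667 0.602 0.440
outer loop
vertex -1.718 0.683 4.328
vertex -1.182 1.408 4.148
vertex -2.318 0.845 3.197
endloop
endfacet
facet normal -0.464 0.126 -0.877
outer loop
vertex -1.781 1.571 3.017
vertex -0.682 0.577 2.292
vertex -2.318 0.845 3.197
endloop
endfacet
facet normal -0.666 0.602 0.440
outer loop
vertex -2.318 0.845 3.197
vertex -1.182 1.408 4.148
vertex -1.781 1.571 3.017
endloop
endfacet
facet normal 0.583 0.788 -0.197
outer loop
vertex -1.781 1.571 3.017
vertex -0.082 0.415 3.423
vertex -0.682 0.577 2.292
endloop
endfacet
facet normal 0.583 0.789 -0.195
outer loop
vertex -1.182 1.408 4.148
vertex -0.082 0.415 3.423
vertex -1.781 1.571 3.017
endloop
endfacet
facet normal 0.380 0.851 -0.362
outer loop
vertex 4.079 -2.622 -2.893
vertex 3.471 -2.702 -3.721
vertex 3.139 -2.199 -2.886
endloop
endfacet
facet normal -0.006 -0.030 1.000
outer loop
vertex 4.079 -2.622 -2.893
vertex 3.139 -2.199 -2.886
vertex 2.669 -4.498 -2.959
endloop
endfacet
facet normal 0.381 0.851 -0.361
outer loop
vertex 3.139 -2.199 -2.886
vertex 3.471 -2.702 -3.721
vertex 2.532 -2.279 -3.714
endloop
endfacet
facet normal -0.805 0.146 0.576
outer loop
vertex 3.139 -2.199 -2.886
vertex 2.532 -2.279 -3.714
vertex 2.669 -4.498 -2.959
endloop
endfacet
facet normal 0.381 0.851 -0.361
outer loop
vertex 2.532 -2.279 -3.714
vertex 3.471 -2.702 -3.721
vertex 2.864 -2.782 -4.549
endloop
endfacet
facet normal -0.947 -0.155 -0.283
outer loop
vertex 2.532 -2.279 -3.714
vertex 2.864 -2.782 -4.549
vertex 2.669 -4.498 -2.959
endloop
endfacet
facet normal 0.381 0.851 -0.361
outer loop
vertex 2.864 -2.782 -4.549
vertex 3.471 -2.702 -3.721
vertex 3.803 -3.205 -4.556
endloop
endfacet
facet normal -0.290 -0.632 -0.718
outer loop
vertex 2.864 -2.782 -4.549
vertex 3.803 -3.205 -4.556
vertex 2.669 -4.498 -2.959
endloop
endfacet
facet normal 0.380 0.851 -0.362
outer loop
vertex 3.803 -3.205 -4.556
vertex 3.471 -2.702 -3.721
vertex 4.411 -3.125 -3.728
endloop
endfacet
facet normal 0.508 -0.809 -0.295
outer loop
vertex 3.803 -3.205 -4.556
vertex 4.411 -3.125 -3.728
vertex 2.669 -4.498 -2.959
endloop
endfacet
facet normal 0.380 0.851 -0.362
outer loop
vertex 4.411 -3.125 -3.728
vertex 3.471 -2.702 -3.721
vertex 4.079 -2.622 -2.893
endloop
endfacet
facet normal 0.650 -0.508 0.565
outer loop
vertex 4.411 -3.125 -3.728
vertex 4.079 -2.622 -2.893
vertex 2.669 -4.498 -2.959
endloop
endfacet

endsolid


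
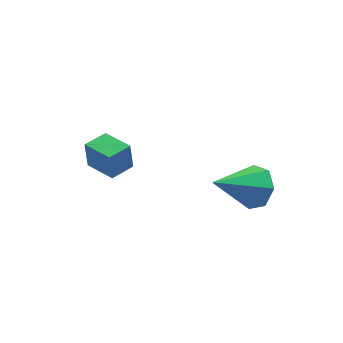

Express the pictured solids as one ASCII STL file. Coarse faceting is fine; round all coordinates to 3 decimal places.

solid 
facet normal -0.552 0.815 -0.176
outer loop
vertex -3.691 1.77 2.124
vertex -2.818 2.351 2.074
vertex -3.625 1.573 1.003
endloop
endfacet
facet normal -0.831 -0.554 0.048
outer loop
vertex -2.862 0.449 1.246
vertex -3.691 1.77 2.124
vertex -3.625 1.573 1.003
endloop
endfacet
facet normal -0.552 0.815 -0.176
outer loop
vertex -3.625 1.573 1.003
vertex -2.818 2.351 2.074
vertex -2.751 2.154 0.953
endloop
endfacet
facet normal 0.059 -0.173 -0.983
outer loop
vertex -2.751 2.154 0.953
vertex -2.862 0.449 1.246
vertex -3.625 1.573 1.003
endloop
endfacet
facet normal -0.059 0.173 0.983
outer loop
vertex -3.691 1.77 2.124
vertex -2.055 1.227 2.317
vertex -2.818 2.351 2.074
endloop
endfacet
facet normal -0.832 -0.553 0.048
outer loop
vertex -2.929 0.646 2.367
vertex -3.691 1.77 2.124
vertex -2.862 0.449 1.246
endloop
endfacet
facet normal -0.059 0.173 0.983
outer loop
vertex -2.929 0.646 2.367
vertex -2.055 1.227 2.317
vertex -3.691 1.77 2.124
endloop
endfacet
facet normal 0.831 0.554 -0.048
outer loop
vertex -2.818 2.351 2.074
vertex -2.055 1.227 2.317
vertex -2.751 2.154 0.953
endloop
endfacet
facet normal 0.059 -0.173 -0.983
outer loop
vertex -1.989 1.03 1.196
vertex -2.862 0.449 1.246
vertex -2.751 2.154 0.953
endloop
endfacet
facet normal 0.832 0.553 -0.048
outer loop
vertex -2.751 2.154 0.953
vertex -2.055 1.227 2.317
vertex -1.989 1.03 1.196
endloop
endfacet
facet normal 0.552 -0.815 0.176
outer loop
vertex -1.989 1.03 1.196
vertex -2.929 0.646 2.367
vertex -2.862 0.449 1.246
endloop
endfacet
facet normal 0.552 -0.815 0.176
outer loop
vertex -2.055 1.227 2.317
vertex -2.929 0.646 2.367
vertex -1.989 1.03 1.196
endloop
endfacet
facet normal 0.782 0.249 -0.572
outer loop
vertex 2.417 -3.146 3.571
vertex 1.88 -2.553 3.095
vertex 2.387 -2.392 3.858
endloop
endfacet
facet normal 0.296 -0.329 0.897
outer loop
vertex 2.417 -3.146 3.571
vertex 2.387 -2.392 3.858
vertex 0.2 -3.087 4.325
endloop
endfacet
facet normal 0.782 0.248 -0.572
outer loop
vertex 2.387 -2.392 3.858
vertex 1.88 -2.553 3.095
vertex 1.976 -1.76 3.57
endloop
endfacet
facet normal 0.051 0.441 0.896
outer loop
vertex 2.387 -2.392 3.858
vertex 1.976 -1.76 3.57
vertex 0.2 -3.087 4.325
endloop
endfacet
facet normal 0.782 0.248 -0.572
outer loop
vertex 1.976 -1.76 3.57
vertex 1.88 -2.553 3.095
vertex 1.493 -1.725 2.925
endloop
endfacet
facet normal -0.446 0.812 0.378
outer loop
vertex 1.976 -1.76 3.57
vertex 1.493 -1.725 2.925
vertex 0.2 -3.087 4.325
endloop
endfacet
facet normal 0.782 0.248 -0.573
outer loop
vertex 1.493 -1.725 2.925
vertex 1.88 -2.553 3.095
vertex 1.301 -2.314 2.408
endloop
endfacet
facet normal -0.821 0.503 -0.269
outer loop
vertex 1.493 -1.725 2.925
vertex 1.301 -2.314 2.408
vertex 0.2 -3.087 4.325
endloop
endfacet
facet normal 0.782 0.249 -0.572
outer loop
vertex 1.301 -2.314 2.408
vertex 1.88 -2.553 3.095
vertex 1.546 -3.083 2.408
endloop
endfacet
facet normal -0.792 -0.252 -0.556
outer loop
vertex 1.301 -2.314 2.408
vertex 1.546 -3.083 2.408
vertex 0.2 -3.087 4.325
endloop
endfacet
facet normal 0.782 0.249 -0.572
outer loop
vertex 1.546 -3.083 2.408
vertex 1.88 -2.553 3.095
vertex 2.042 -3.453 2.925
endloop
endfacet
facet normal -0.380 -0.885 -0.269
outer loop
vertex 1.546 -3.083 2.408
vertex 2.042 -3.453 2.925
vertex 0.2 -3.087 4.325
endloop
endfacet
facet normal 0.782 0.249 -0.572
outer loop
vertex 2.042 -3.453 2.925
vertex 1.88 -2.553 3.095
vertex 2.417 -3.146 3.571
endloop
endfacet
facet normal 0.104 -0.920 0.377
outer loop
vertex 2.042 -3.453 2.925
vertex 2.417 -3.146 3.571
vertex 0.2 -3.087 4.325
endloop
endfacet

endsolid


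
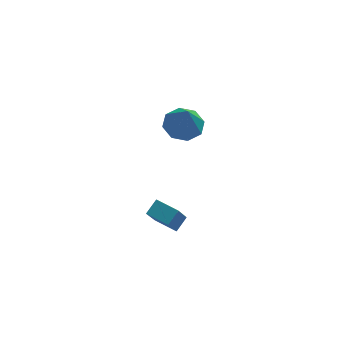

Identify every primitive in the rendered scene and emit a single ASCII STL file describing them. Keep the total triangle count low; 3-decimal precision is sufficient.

solid 
facet normal -0.054 0.411 -0.910
outer loop
vertex 1.505 3.649 -2.269
vertex 0.689 4.26 -1.945
vertex 1.753 4.366 -1.96
endloop
endfacet
facet normal 0.869 -0.416 0.268
outer loop
vertex 1.505 3.649 -2.269
vertex 1.753 4.366 -1.96
vertex 0.791 3.48 -0.215
endloop
endfacet
facet normal -0.054 0.412 -0.910
outer loop
vertex 1.753 4.366 -1.96
vertex 0.689 4.26 -1.945
vertex 1.378 5.02 -1.642
endloop
endfacet
facet normal 0.812 0.199 0.549
outer loop
vertex 1.753 4.366 -1.96
vertex 1.378 5.02 -1.642
vertex 0.791 3.48 -0.215
endloop
endfacet
facet normal -0.054 0.411 -0.910
outer loop
vertex 1.378 5.02 -1.642
vertex 0.689 4.26 -1.945
vertex 0.599 5.23 -1.501
endloop
endfacet
facet normal 0.295 0.587 0.754
outer loop
vertex 1.378 5.02 -1.642
vertex 0.599 5.23 -1.501
vertex 0.791 3.48 -0.215
endloop
endfacet
facet normal -0.054 0.411 -0.910
outer loop
vertex 0.599 5.23 -1.501
vertex 0.689 4.26 -1.945
vertex -0.127 4.872 -1.62
endloop
endfacet
facet normal -0.382 0.520 0.764
outer loop
vertex 0.599 5.23 -1.501
vertex -0.127 4.872 -1.62
vertex 0.791 3.48 -0.215
endloop
endfacet
facet normal -0.054 0.411 -0.910
outer loop
vertex -0.127 4.872 -1.62
vertex 0.689 4.26 -1.945
vertex -0.376 4.155 -1.929
endloop
endfacet
facet normal -0.819 0.038 0.573
outer loop
vertex -0.127 4.872 -1.62
vertex -0.376 4.155 -1.929
vertex 0.791 3.48 -0.215
endloop
endfacet
facet normal -0.054 0.411 -0.910
outer loop
vertex -0.376 4.155 -1.929
vertex 0.689 4.26 -1.945
vertex -0.001 3.5 -2.247
endloop
endfacet
facet normal -0.762 -0.578 0.291
outer loop
vertex -0.376 4.155 -1.929
vertex -0.001 3.5 -2.247
vertex 0.791 3.48 -0.215
endloop
endfacet
facet normal -0.054 0.411 -0.910
outer loop
vertex -0.001 3.5 -2.247
vertex 0.689 4.26 -1.945
vertex 0.778 3.29 -2.388
endloop
endfacet
facet normal -0.245 -0.966 0.086
outer loop
vertex -0.001 3.5 -2.247
vertex 0.778 3.29 -2.388
vertex 0.791 3.48 -0.215
endloop
endfacet
facet normal -0.054 0.411 -0.910
outer loop
vertex 0.778 3.29 -2.388
vertex 0.689 4.26 -1.945
vertex 1.505 3.649 -2.269
endloop
endfacet
facet normal 0.431 -0.899 0.076
outer loop
vertex 0.778 3.29 -2.388
vertex 1.505 3.649 -2.269
vertex 0.791 3.48 -0.215
endloop
endfacet
facet normal -0.597 -0.578 -0.556
outer loop
vertex -0.923 -2.867 -2.826
vertex -1.868 -2.093 -2.616
vertex -0.395 -1.753 -4.551
endloop
endfacet
facet normal 0.763 -0.624 -0.170
outer loop
vertex 0.148 -1.227 -4.044
vertex -0.923 -2.867 -2.826
vertex -0.395 -1.753 -4.551
endloop
endfacet
facet normal -0.597 -0.578 -0.556
outer loop
vertex -0.395 -1.753 -4.551
vertex -1.868 -2.093 -2.616
vertex -1.34 -0.979 -4.34
endloop
endfacet
facet normal 0.249 0.526 -0.813
outer loop
vertex -1.34 -0.979 -4.34
vertex 0.148 -1.227 -4.044
vertex -0.395 -1.753 -4.551
endloop
endfacet
facet normal -0.250 -0.526 0.813
outer loop
vertex -0.923 -2.867 -2.826
vertex -1.325 -1.567 -2.109
vertex -1.868 -2.093 -2.616
endloop
endfacet
facet normal 0.763 -0.624 -0.170
outer loop
vertex -0.38 -2.341 -2.32
vertex -0.923 -2.867 -2.826
vertex 0.148 -1.227 -4.044
endloop
endfacet
facet normal -0.249 -0.526 0.813
outer loop
vertex -0.38 -2.341 -2.32
vertex -1.325 -1.567 -2.109
vertex -0.923 -2.867 -2.826
endloop
endfacet
facet normal -0.763 0.624 0.170
outer loop
vertex -1.868 -2.093 -2.616
vertex -1.325 -1.567 -2.109
vertex -1.34 -0.979 -4.34
endloop
endfacet
facet normal 0.249 0.525 -0.814
outer loop
vertex -0.797 -0.453 -3.834
vertex 0.148 -1.227 -4.044
vertex -1.34 -0.979 -4.34
endloop
endfacet
facet normal -0.763 0.624 0.170
outer loop
vertex -1.34 -0.979 -4.34
vertex -1.325 -1.567 -2.109
vertex -0.797 -0.453 -3.834
endloop
endfacet
facet normal 0.597 0.578 0.556
outer loop
vertex -0.797 -0.453 -3.834
vertex -0.38 -2.341 -2.32
vertex 0.148 -1.227 -4.044
endloop
endfacet
facet normal 0.597 0.578 0.556
outer loop
vertex -1.325 -1.567 -2.109
vertex -0.38 -2.341 -2.32
vertex -0.797 -0.453 -3.834
endloop
endfacet

endsolid


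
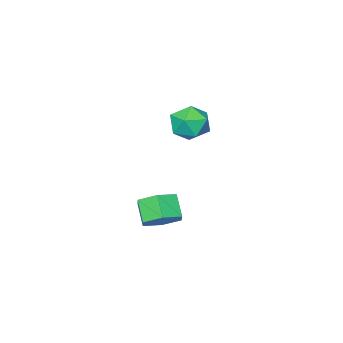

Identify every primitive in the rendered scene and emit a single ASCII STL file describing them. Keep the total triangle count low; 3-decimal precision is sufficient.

solid 
facet normal 0.315 0.634 -0.706
outer loop
vertex 2.85 0.797 -2.122
vertex 2.466 0.343 -2.701
vertex 2.062 0.963 -2.324
endloop
endfacet
facet normal -0.013 0.747 0.665
outer loop
vertex 2.85 0.797 -2.122
vertex 2.062 0.963 -2.324
vertex 2.519 0.131 -1.38
endloop
endfacet
facet normal -0.014 0.747 0.665
outer loop
vertex 2.519 0.131 -1.38
vertex 2.062 0.963 -2.324
vertex 1.731 0.297 -1.583
endloop
endfacet
facet normal -0.315 -0.634 0.707
outer loop
vertex 2.519 0.131 -1.38
vertex 1.731 0.297 -1.583
vertex 2.134 -0.323 -1.959
endloop
endfacet
facet normal 0.315 0.634 -0.706
outer loop
vertex 2.062 0.963 -2.324
vertex 2.466 0.343 -2.701
vertex 1.678 0.509 -2.903
endloop
endfacet
facet normal -0.829 0.547 0.121
outer loop
vertex 2.062 0.963 -2.324
vertex 1.678 0.509 -2.903
vertex 1.731 0.297 -1.583
endloop
endfacet
facet normal -0.829 0.547 0.121
outer loop
vertex 1.731 0.297 -1.583
vertex 1.678 0.509 -2.903
vertex 1.347 -0.157 -2.162
endloop
endfacet
facet normal -0.316 -0.634 0.706
outer loop
vertex 1.731 0.297 -1.583
vertex 1.347 -0.157 -2.162
vertex 2.134 -0.323 -1.959
endloop
endfacet
facet normal 0.315 0.634 -0.706
outer loop
vertex 1.678 0.509 -2.903
vertex 2.466 0.343 -2.701
vertex 2.081 -0.111 -3.28
endloop
endfacet
facet normal -0.815 -0.199 -0.544
outer loop
vertex 1.678 0.509 -2.903
vertex 2.081 -0.111 -3.28
vertex 1.347 -0.157 -2.162
endloop
endfacet
facet normal -0.815 -0.200 -0.543
outer loop
vertex 1.347 -0.157 -2.162
vertex 2.081 -0.111 -3.28
vertex 1.75 -0.777 -2.538
endloop
endfacet
facet normal -0.316 -0.634 0.706
outer loop
vertex 1.347 -0.157 -2.162
vertex 1.75 -0.777 -2.538
vertex 2.134 -0.323 -1.959
endloop
endfacet
facet normal 0.315 0.634 -0.707
outer loop
vertex 2.081 -0.111 -3.28
vertex 2.466 0.343 -2.701
vertex 2.869 -0.277 -3.077
endloop
endfacet
facet normal 0.014 -0.747 -0.664
outer loop
vertex 2.081 -0.111 -3.28
vertex 2.869 -0.277 -3.077
vertex 1.75 -0.777 -2.538
endloop
endfacet
facet normal 0.013 -0.747 -0.665
outer loop
vertex 1.75 -0.777 -2.538
vertex 2.869 -0.277 -3.077
vertex 2.538 -0.943 -2.336
endloop
endfacet
facet normal -0.315 -0.634 0.706
outer loop
vertex 1.75 -0.777 -2.538
vertex 2.538 -0.943 -2.336
vertex 2.134 -0.323 -1.959
endloop
endfacet
facet normal 0.316 0.634 -0.706
outer loop
vertex 2.869 -0.277 -3.077
vertex 2.466 0.343 -2.701
vertex 3.253 0.177 -2.498
endloop
endfacet
facet normal 0.829 -0.547 -0.121
outer loop
vertex 2.869 -0.277 -3.077
vertex 3.253 0.177 -2.498
vertex 2.538 -0.943 -2.336
endloop
endfacet
facet normal 0.829 -0.547 -0.121
outer loop
vertex 2.538 -0.943 -2.336
vertex 3.253 0.177 -2.498
vertex 2.922 -0.489 -1.757
endloop
endfacet
facet normal -0.315 -0.634 0.706
outer loop
vertex 2.538 -0.943 -2.336
vertex 2.922 -0.489 -1.757
vertex 2.134 -0.323 -1.959
endloop
endfacet
facet normal 0.316 0.634 -0.706
outer loop
vertex 3.253 0.177 -2.498
vertex 2.466 0.343 -2.701
vertex 2.85 0.797 -2.122
endloop
endfacet
facet normal 0.815 0.200 0.544
outer loop
vertex 3.253 0.177 -2.498
vertex 2.85 0.797 -2.122
vertex 2.922 -0.489 -1.757
endloop
endfacet
facet normal 0.816 0.200 0.543
outer loop
vertex 2.922 -0.489 -1.757
vertex 2.85 0.797 -2.122
vertex 2.519 0.131 -1.38
endloop
endfacet
facet normal -0.315 -0.634 0.706
outer loop
vertex 2.922 -0.489 -1.757
vertex 2.519 0.131 -1.38
vertex 2.134 -0.323 -1.959
endloop
endfacet
facet normal -0.746 0.650 0.145
outer loop
vertex -2.777 -2.753 -1.226
vertex -3.075 -3.258 -0.497
vertex -2.452 -2.571 -0.368
endloop
endfacet
facet normal -0.178 0.974 -0.139
outer loop
vertex -2.777 -2.753 -1.226
vertex -2.452 -2.571 -0.368
vertex -1.869 -2.569 -1.099
endloop
endfacet
facet normal -0.026 0.653 -0.757
outer loop
vertex -2.777 -2.753 -1.226
vertex -1.869 -2.569 -1.099
vertex -2.13 -3.254 -1.681
endloop
endfacet
facet normal -0.502 0.129 -0.855
outer loop
vertex -2.777 -2.753 -1.226
vertex -2.13 -3.254 -1.681
vertex -2.876 -3.68 -1.308
endloop
endfacet
facet normal -0.946 0.127 -0.298
outer loop
vertex -2.777 -2.753 -1.226
vertex -2.876 -3.68 -1.308
vertex -3.075 -3.258 -0.497
endloop
endfacet
facet normal 0.375 0.877 0.302
outer loop
vertex -1.869 -2.569 -1.099
vertex -2.452 -2.571 -0.368
vertex -1.604 -2.96 -0.292
endloop
endfacet
facet normal -0.545 0.351 0.761
outer loop
vertex -2.452 -2.571 -0.368
vertex -3.075 -3.258 -0.497
vertex -2.35 -3.386 0.081
endloop
endfacet
facet normal -0.868 -0.495 0.045
outer loop
vertex -3.075 -3.258 -0.497
vertex -2.876 -3.68 -1.308
vertex -2.611 -4.071 -0.501
endloop
endfacet
facet normal -0.148 -0.491 -0.858
outer loop
vertex -2.876 -3.68 -1.308
vertex -2.13 -3.254 -1.681
vertex -2.028 -4.069 -1.232
endloop
endfacet
facet normal 0.620 0.357 -0.699
outer loop
vertex -2.13 -3.254 -1.681
vertex -1.869 -2.569 -1.099
vertex -1.405 -3.382 -1.103
endloop
endfacet
facet normal 0.502 -0.129 0.855
outer loop
vertex -1.703 -3.887 -0.374
vertex -1.604 -2.96 -0.292
vertex -2.35 -3.386 0.081
endloop
endfacet
facet normal 0.026 -0.653 0.757
outer loop
vertex -1.703 -3.887 -0.374
vertex -2.35 -3.386 0.081
vertex -2.611 -4.071 -0.501
endloop
endfacet
facet normal 0.178 -0.974 0.139
outer loop
vertex -1.703 -3.887 -0.374
vertex -2.611 -4.071 -0.501
vertex -2.028 -4.069 -1.232
endloop
endfacet
facet normal 0.746 -0.650 -0.145
outer loop
vertex -1.703 -3.887 -0.374
vertex -2.028 -4.069 -1.232
vertex -1.405 -3.382 -1.103
endloop
endfacet
facet normal 0.946 -0.127 0.298
outer loop
vertex -1.703 -3.887 -0.374
vertex -1.405 -3.382 -1.103
vertex -1.604 -2.96 -0.292
endloop
endfacet
facet normal 0.148 0.491 0.858
outer loop
vertex -2.35 -3.386 0.081
vertex -1.604 -2.96 -0.292
vertex -2.452 -2.571 -0.368
endloop
endfacet
facet normal -0.620 -0.357 0.699
outer loop
vertex -2.611 -4.071 -0.501
vertex -2.35 -3.386 0.081
vertex -3.075 -3.258 -0.497
endloop
endfacet
facet normal -0.375 -0.877 -0.302
outer loop
vertex -2.028 -4.069 -1.232
vertex -2.611 -4.071 -0.501
vertex -2.876 -3.68 -1.308
endloop
endfacet
facet normal 0.545 -0.351 -0.761
outer loop
vertex -1.405 -3.382 -1.103
vertex -2.028 -4.069 -1.232
vertex -2.13 -3.254 -1.681
endloop
endfacet
facet normal 0.868 0.495 -0.045
outer loop
vertex -1.604 -2.96 -0.292
vertex -1.405 -3.382 -1.103
vertex -1.869 -2.569 -1.099
endloop
endfacet

endsolid


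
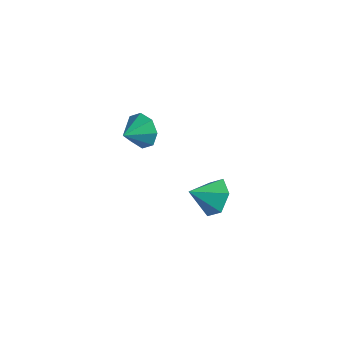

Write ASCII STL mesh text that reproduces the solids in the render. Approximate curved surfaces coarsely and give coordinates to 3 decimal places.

solid 
facet normal 0.372 0.758 -0.536
outer loop
vertex 2.684 2.935 -3.628
vertex 2.031 2.772 -4.312
vertex 1.833 3.377 -3.594
endloop
endfacet
facet normal 0.038 -0.003 0.999
outer loop
vertex 2.684 2.935 -3.628
vertex 1.833 3.377 -3.594
vertex 1.529 1.748 -3.588
endloop
endfacet
facet normal 0.372 0.758 -0.536
outer loop
vertex 1.833 3.377 -3.594
vertex 2.031 2.772 -4.312
vertex 1.179 3.214 -4.278
endloop
endfacet
facet normal -0.732 0.139 0.667
outer loop
vertex 1.833 3.377 -3.594
vertex 1.179 3.214 -4.278
vertex 1.529 1.748 -3.588
endloop
endfacet
facet normal 0.372 0.757 -0.537
outer loop
vertex 1.179 3.214 -4.278
vertex 2.031 2.772 -4.312
vertex 1.377 2.608 -4.996
endloop
endfacet
facet normal -0.966 -0.255 -0.051
outer loop
vertex 1.179 3.214 -4.278
vertex 1.377 2.608 -4.996
vertex 1.529 1.748 -3.588
endloop
endfacet
facet normal 0.372 0.757 -0.537
outer loop
vertex 1.377 2.608 -4.996
vertex 2.031 2.772 -4.312
vertex 2.229 2.166 -5.03
endloop
endfacet
facet normal -0.428 -0.791 -0.437
outer loop
vertex 1.377 2.608 -4.996
vertex 2.229 2.166 -5.03
vertex 1.529 1.748 -3.588
endloop
endfacet
facet normal 0.372 0.757 -0.537
outer loop
vertex 2.229 2.166 -5.03
vertex 2.031 2.772 -4.312
vertex 2.882 2.33 -4.346
endloop
endfacet
facet normal 0.343 -0.933 -0.104
outer loop
vertex 2.229 2.166 -5.03
vertex 2.882 2.33 -4.346
vertex 1.529 1.748 -3.588
endloop
endfacet
facet normal 0.372 0.758 -0.536
outer loop
vertex 2.882 2.33 -4.346
vertex 2.031 2.772 -4.312
vertex 2.684 2.935 -3.628
endloop
endfacet
facet normal 0.576 -0.540 0.614
outer loop
vertex 2.882 2.33 -4.346
vertex 2.684 2.935 -3.628
vertex 1.529 1.748 -3.588
endloop
endfacet
facet normal -0.058 0.933 -0.355
outer loop
vertex 0.964 -0.202 0.239
vertex 0.619 0.055 0.972
vertex 1.411 -0.01 0.671
endloop
endfacet
facet normal 0.617 -0.720 -0.318
outer loop
vertex 0.964 -0.202 0.239
vertex 1.411 -0.01 0.671
vertex 0.681 -0.935 1.348
endloop
endfacet
facet normal -0.058 0.934 -0.353
outer loop
vertex 1.411 -0.01 0.671
vertex 0.619 0.055 0.972
vertex 1.395 0.219 1.279
endloop
endfacet
facet normal 0.837 -0.505 0.212
outer loop
vertex 1.411 -0.01 0.671
vertex 1.395 0.219 1.279
vertex 0.681 -0.935 1.348
endloop
endfacet
facet normal -0.057 0.933 -0.354
outer loop
vertex 1.395 0.219 1.279
vertex 0.619 0.055 0.972
vertex 0.924 0.353 1.708
endloop
endfacet
facet normal 0.587 -0.319 0.744
outer loop
vertex 1.395 0.219 1.279
vertex 0.924 0.353 1.708
vertex 0.681 -0.935 1.348
endloop
endfacet
facet normal -0.059 0.934 -0.353
outer loop
vertex 0.924 0.353 1.708
vertex 0.619 0.055 0.972
vertex 0.275 0.311 1.706
endloop
endfacet
facet normal 0.015 -0.272 0.962
outer loop
vertex 0.924 0.353 1.708
vertex 0.275 0.311 1.706
vertex 0.681 -0.935 1.348
endloop
endfacet
facet normal -0.058 0.934 -0.353
outer loop
vertex 0.275 0.311 1.706
vertex 0.619 0.055 0.972
vertex -0.173 0.12 1.274
endloop
endfacet
facet normal -0.547 -0.391 0.740
outer loop
vertex 0.275 0.311 1.706
vertex -0.173 0.12 1.274
vertex 0.681 -0.935 1.348
endloop
endfacet
facet normal -0.059 0.933 -0.355
outer loop
vertex -0.173 0.12 1.274
vertex 0.619 0.055 0.972
vertex -0.156 -0.11 0.666
endloop
endfacet
facet normal -0.767 -0.607 0.208
outer loop
vertex -0.173 0.12 1.274
vertex -0.156 -0.11 0.666
vertex 0.681 -0.935 1.348
endloop
endfacet
facet normal -0.059 0.933 -0.354
outer loop
vertex -0.156 -0.11 0.666
vertex 0.619 0.055 0.972
vertex 0.314 -0.243 0.237
endloop
endfacet
facet normal -0.518 -0.792 -0.322
outer loop
vertex -0.156 -0.11 0.666
vertex 0.314 -0.243 0.237
vertex 0.681 -0.935 1.348
endloop
endfacet
facet normal -0.058 0.933 -0.354
outer loop
vertex 0.314 -0.243 0.237
vertex 0.619 0.055 0.972
vertex 0.964 -0.202 0.239
endloop
endfacet
facet normal 0.055 -0.839 -0.541
outer loop
vertex 0.314 -0.243 0.237
vertex 0.964 -0.202 0.239
vertex 0.681 -0.935 1.348
endloop
endfacet

endsolid
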